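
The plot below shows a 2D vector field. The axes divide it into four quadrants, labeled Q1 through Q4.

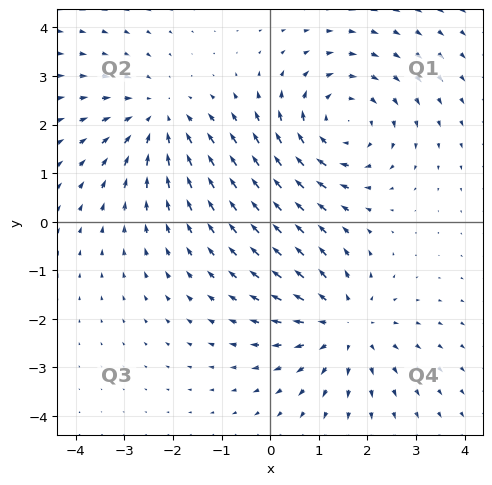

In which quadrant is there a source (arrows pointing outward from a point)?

Q4

The source sits at approximately (1.5, -2.1), which lies in quadrant Q4. The divergence there is about +3, positive as expected for a source.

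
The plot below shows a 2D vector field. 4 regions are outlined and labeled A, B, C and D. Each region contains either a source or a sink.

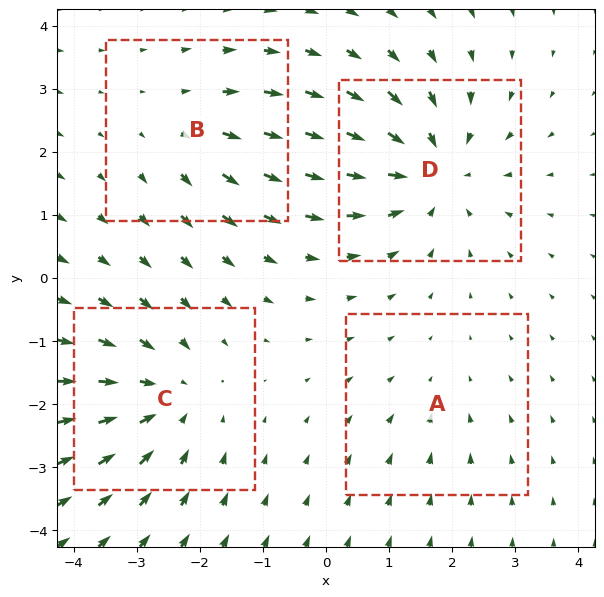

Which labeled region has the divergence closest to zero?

A

Divergence at each region's feature centre — A: about -2, B: about +3, C: about -4, D: about -5. Region A is closest to zero.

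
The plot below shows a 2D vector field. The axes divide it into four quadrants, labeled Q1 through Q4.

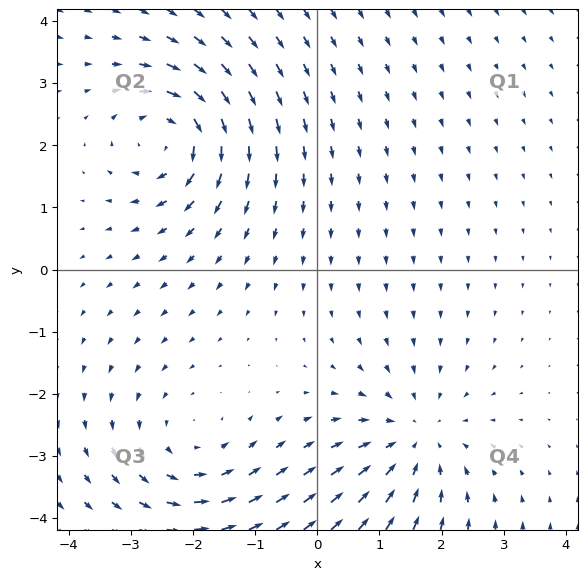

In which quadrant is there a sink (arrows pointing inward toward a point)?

Q4

The sink sits at approximately (1.6, -2.7), which lies in quadrant Q4. The divergence there is about -3, negative as expected for a sink.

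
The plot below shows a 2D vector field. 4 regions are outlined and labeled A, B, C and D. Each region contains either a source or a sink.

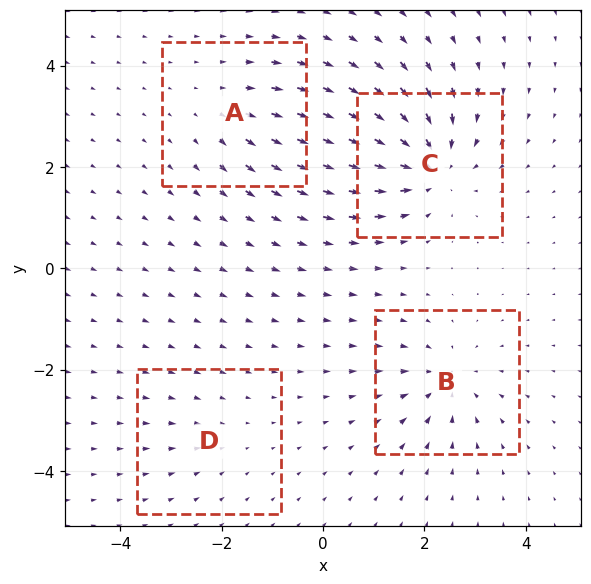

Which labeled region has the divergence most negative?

Divergence at each region's feature centre — A: about +3, B: about -5, C: about -7, D: about -2. Region C is most negative.

C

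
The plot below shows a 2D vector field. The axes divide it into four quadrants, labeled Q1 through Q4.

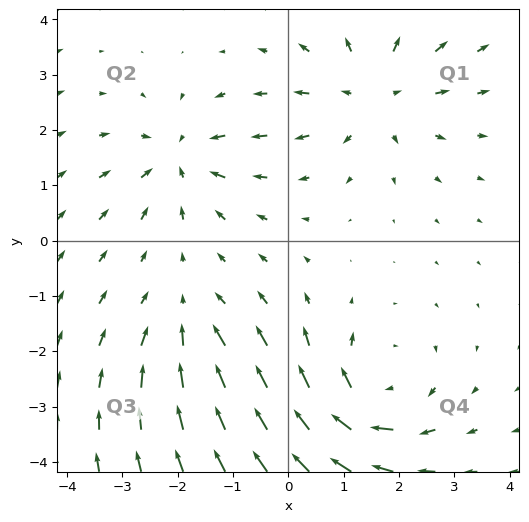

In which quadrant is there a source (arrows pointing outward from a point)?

Q1

The source sits at approximately (1.5, 2.7), which lies in quadrant Q1. The divergence there is about +4, positive as expected for a source.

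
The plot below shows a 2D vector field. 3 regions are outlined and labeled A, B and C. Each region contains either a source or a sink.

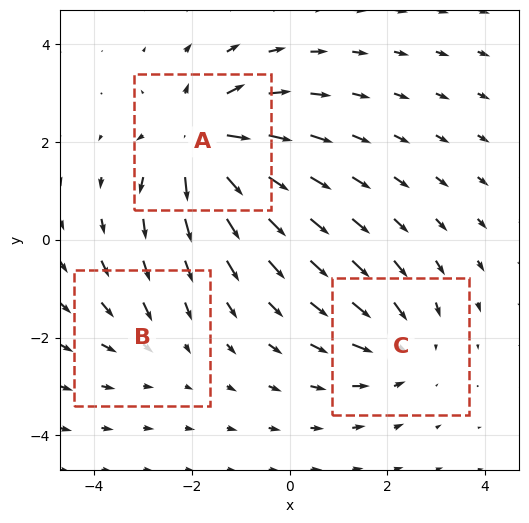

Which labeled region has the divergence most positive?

Divergence at each region's feature centre — A: about +5, B: about -2, C: about -3. Region A is most positive.

A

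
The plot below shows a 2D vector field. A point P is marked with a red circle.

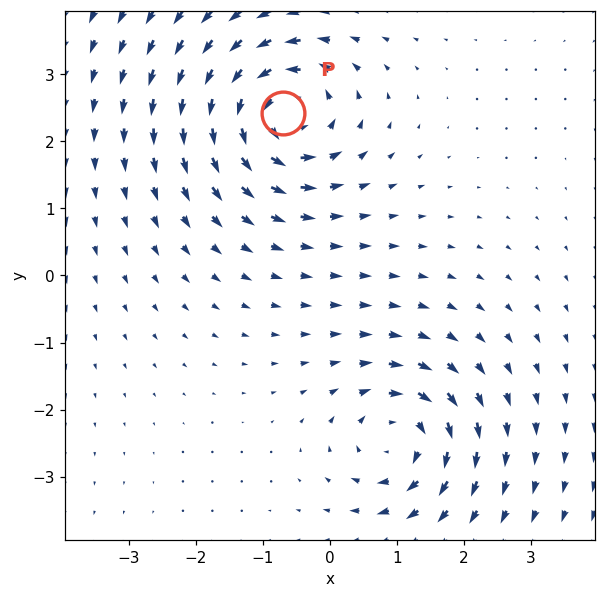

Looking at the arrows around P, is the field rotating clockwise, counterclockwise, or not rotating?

Near P at (-0.7, 2.4) the arrows circulate counterclockwise. The curl (z-component) there is about +5; positive curl means counterclockwise rotation.

counterclockwise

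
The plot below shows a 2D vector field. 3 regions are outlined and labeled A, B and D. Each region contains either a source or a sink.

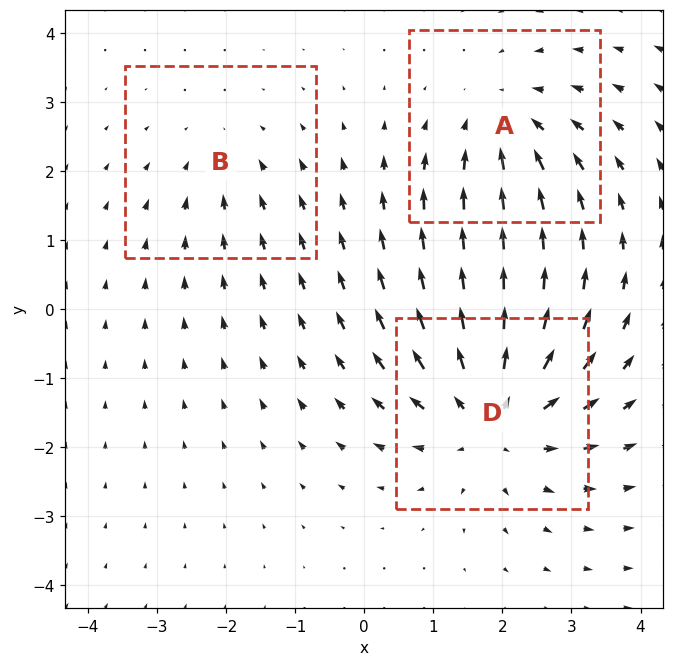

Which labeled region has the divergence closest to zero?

Divergence at each region's feature centre — A: about -3, B: about -2, D: about +4. Region B is closest to zero.

B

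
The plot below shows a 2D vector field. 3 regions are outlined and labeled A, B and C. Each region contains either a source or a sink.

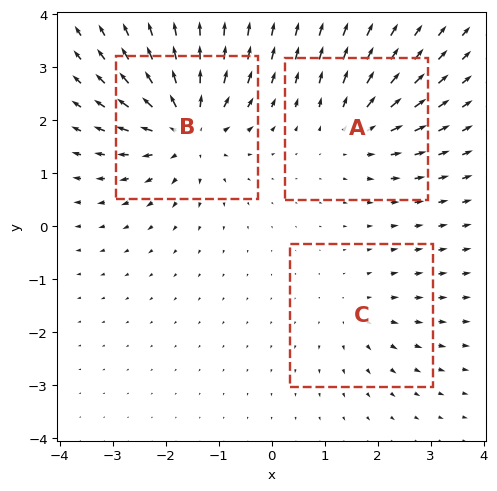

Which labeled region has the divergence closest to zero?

C

Divergence at each region's feature centre — A: about +4, B: about +6, C: about +2. Region C is closest to zero.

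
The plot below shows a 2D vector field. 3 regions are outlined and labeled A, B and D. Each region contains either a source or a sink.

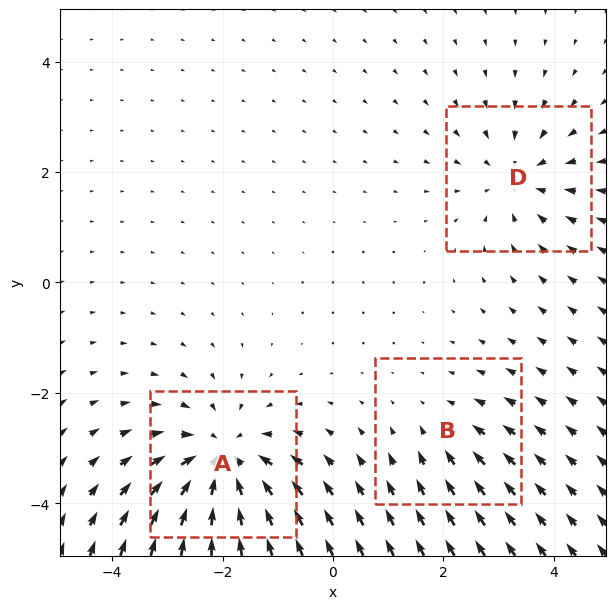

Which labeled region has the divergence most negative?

A

Divergence at each region's feature centre — A: about -5, B: about -2, D: about -3. Region A is most negative.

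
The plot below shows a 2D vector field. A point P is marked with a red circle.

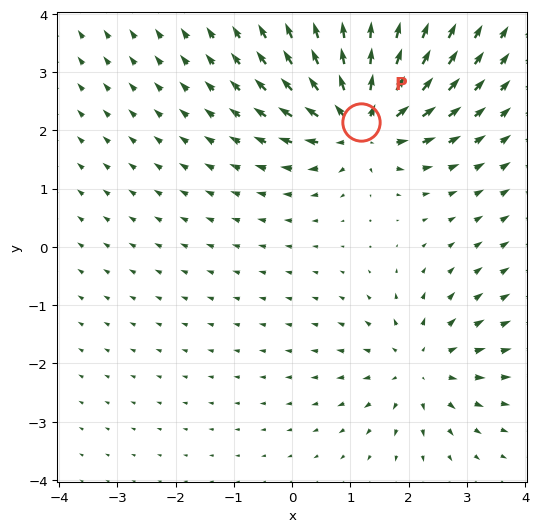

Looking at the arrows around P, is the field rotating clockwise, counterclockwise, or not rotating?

not rotating

Near P at (1.2, 2.1) the arrows show no circulation. The curl there is ≈0.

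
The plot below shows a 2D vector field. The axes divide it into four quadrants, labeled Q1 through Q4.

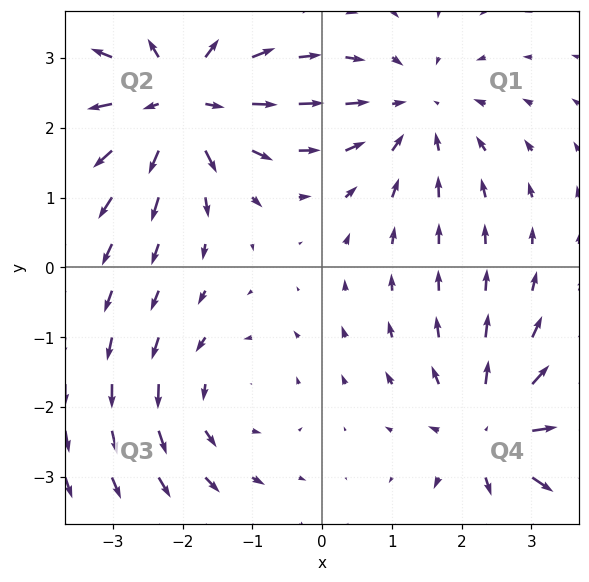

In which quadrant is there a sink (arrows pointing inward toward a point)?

Q1

The sink sits at approximately (1.3, 2.3), which lies in quadrant Q1. The divergence there is about -3, negative as expected for a sink.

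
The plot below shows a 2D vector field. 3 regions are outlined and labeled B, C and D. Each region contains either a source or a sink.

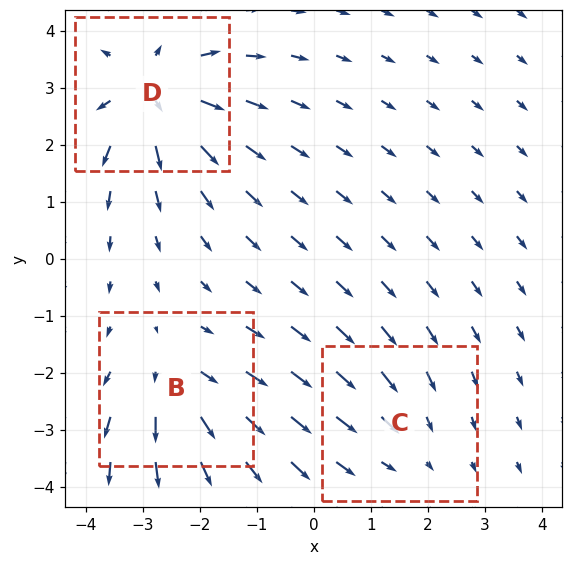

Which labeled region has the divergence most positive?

Divergence at each region's feature centre — B: about +3, C: about -2, D: about +5. Region D is most positive.

D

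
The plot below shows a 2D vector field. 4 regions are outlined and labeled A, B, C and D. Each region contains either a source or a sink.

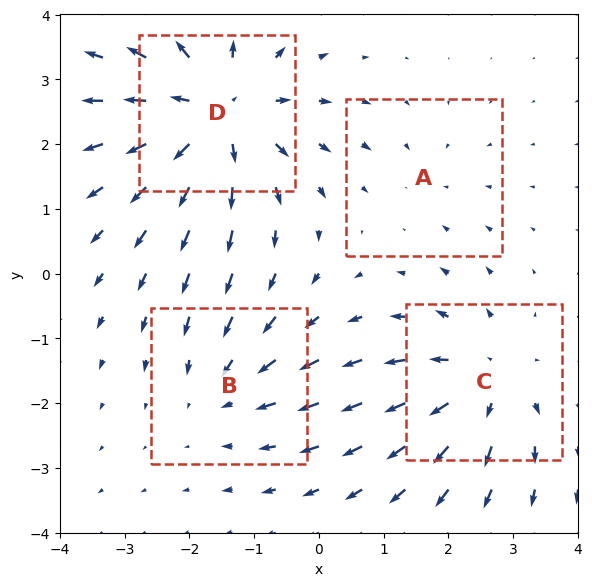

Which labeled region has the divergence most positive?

Divergence at each region's feature centre — A: about -2, B: about -3, C: about +5, D: about +7. Region D is most positive.

D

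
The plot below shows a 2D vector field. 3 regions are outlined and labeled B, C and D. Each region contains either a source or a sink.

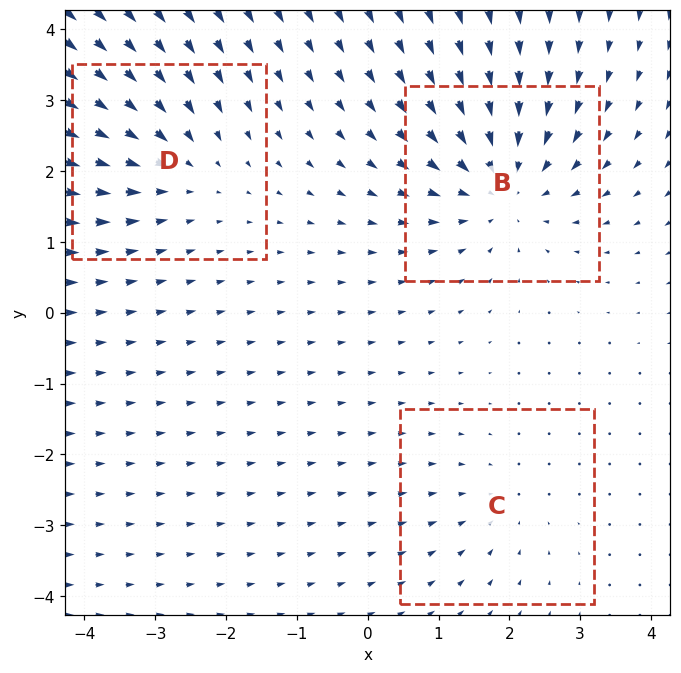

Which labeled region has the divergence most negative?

B

Divergence at each region's feature centre — B: about -4, C: about -2, D: about -3. Region B is most negative.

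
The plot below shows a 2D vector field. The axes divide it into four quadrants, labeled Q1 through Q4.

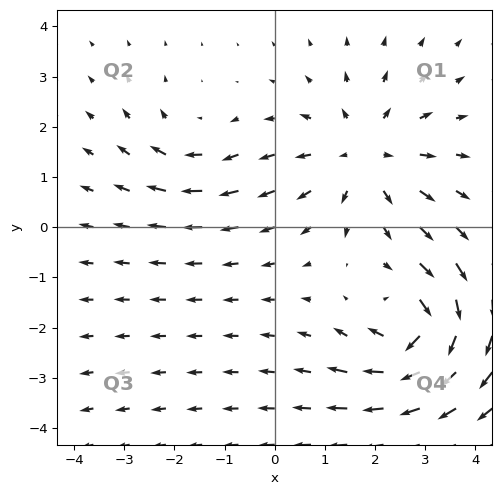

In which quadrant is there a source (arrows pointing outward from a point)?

The source sits at approximately (1.8, 1.4), which lies in quadrant Q1. The divergence there is about +3, positive as expected for a source.

Q1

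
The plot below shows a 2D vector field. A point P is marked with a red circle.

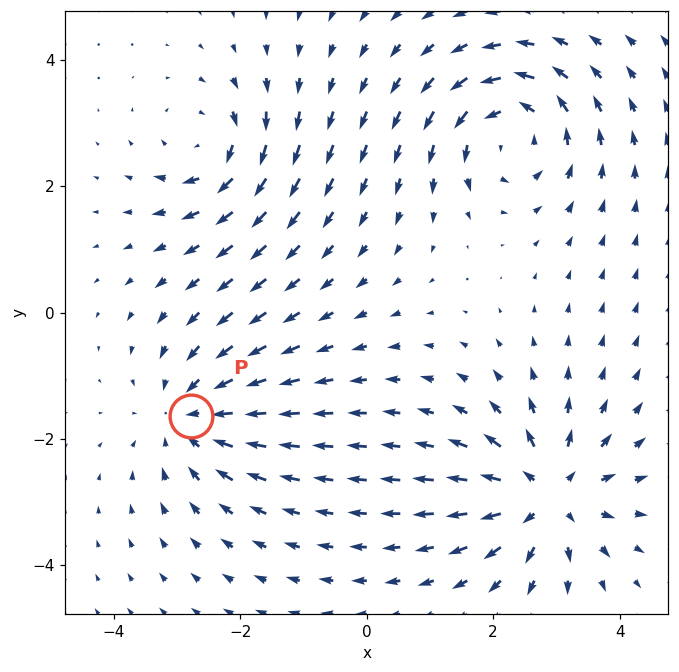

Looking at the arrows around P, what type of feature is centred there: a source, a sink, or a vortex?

At P (-2.8, -1.6) the arrows converge inward. Divergence about -4, curl ≈0 — negative divergence with near-zero curl is a sink.

sink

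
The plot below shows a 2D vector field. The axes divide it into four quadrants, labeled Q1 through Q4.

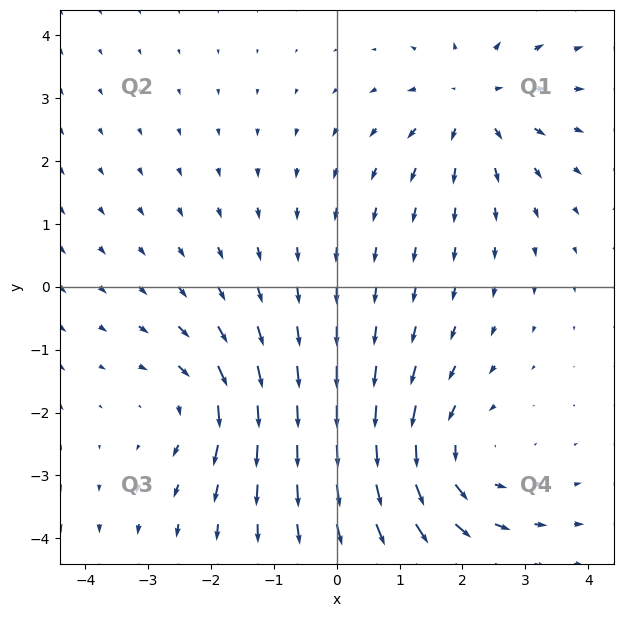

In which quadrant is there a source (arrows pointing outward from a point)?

The source sits at approximately (2.2, 2.9), which lies in quadrant Q1. The divergence there is about +4, positive as expected for a source.

Q1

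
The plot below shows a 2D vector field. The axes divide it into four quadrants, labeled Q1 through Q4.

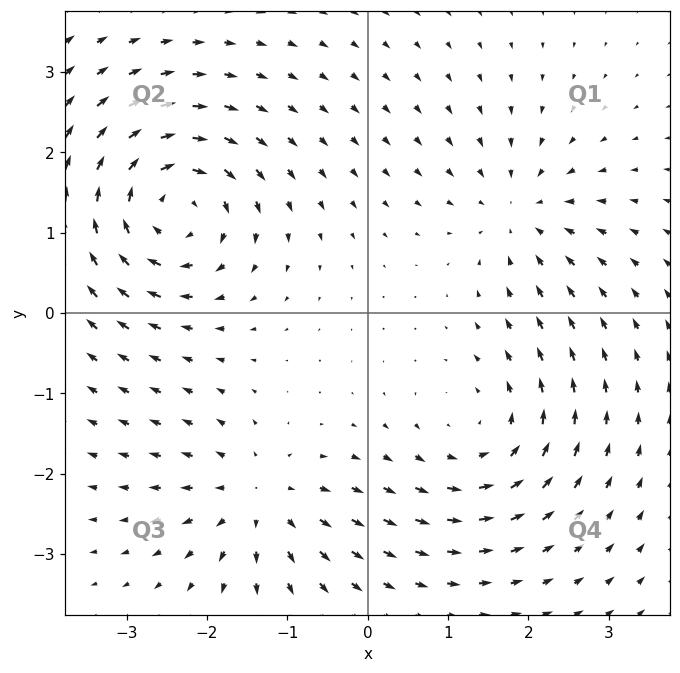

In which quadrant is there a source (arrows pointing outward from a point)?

The source sits at approximately (-1.4, -2.3), which lies in quadrant Q3. The divergence there is about +4, positive as expected for a source.

Q3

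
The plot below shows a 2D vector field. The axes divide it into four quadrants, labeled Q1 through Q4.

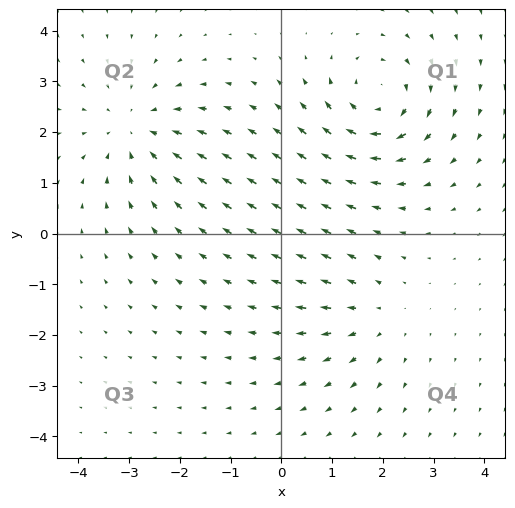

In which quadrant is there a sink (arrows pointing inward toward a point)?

Q2

The sink sits at approximately (-2.9, 2.0), which lies in quadrant Q2. The divergence there is about -3, negative as expected for a sink.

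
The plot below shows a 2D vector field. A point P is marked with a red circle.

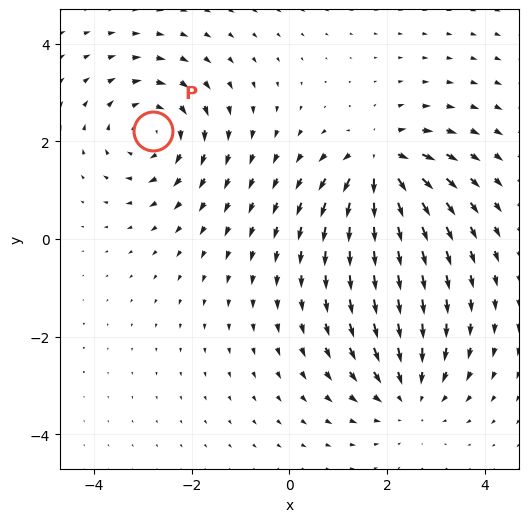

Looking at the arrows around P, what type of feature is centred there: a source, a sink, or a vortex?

At P (-2.8, 2.2) the arrows circulate clockwise. Divergence ≈0, curl about -4 — near-zero divergence with nonzero curl is a vortex.

vortex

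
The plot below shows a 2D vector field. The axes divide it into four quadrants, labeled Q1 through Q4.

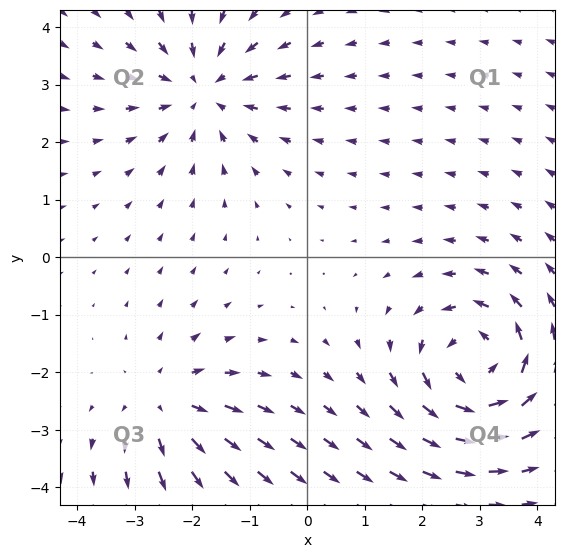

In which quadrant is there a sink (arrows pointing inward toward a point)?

The sink sits at approximately (-1.8, 2.9), which lies in quadrant Q2. The divergence there is about -4, negative as expected for a sink.

Q2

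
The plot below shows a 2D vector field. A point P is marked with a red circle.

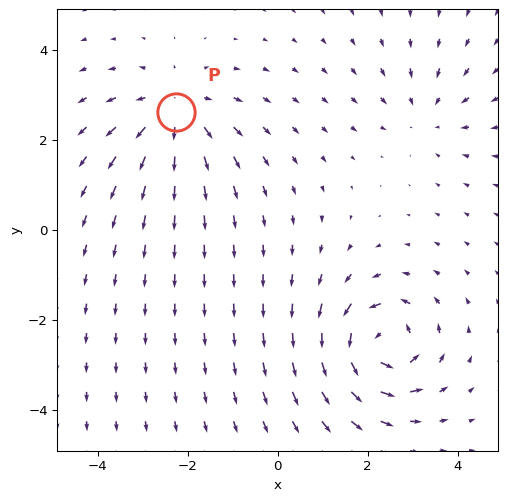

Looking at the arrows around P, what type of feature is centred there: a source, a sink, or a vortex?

source

At P (-2.3, 2.6) the arrows spread outward. Divergence about +4, curl ≈0 — positive divergence with near-zero curl is a source.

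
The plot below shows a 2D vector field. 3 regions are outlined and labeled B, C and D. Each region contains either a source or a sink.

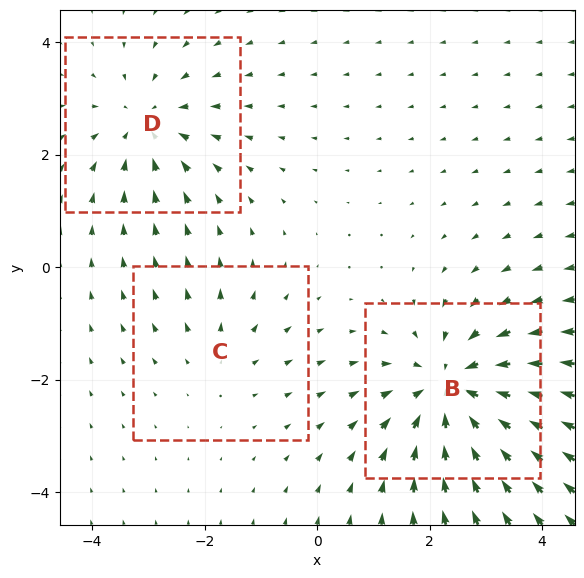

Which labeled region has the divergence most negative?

B

Divergence at each region's feature centre — B: about -5, C: about +2, D: about -3. Region B is most negative.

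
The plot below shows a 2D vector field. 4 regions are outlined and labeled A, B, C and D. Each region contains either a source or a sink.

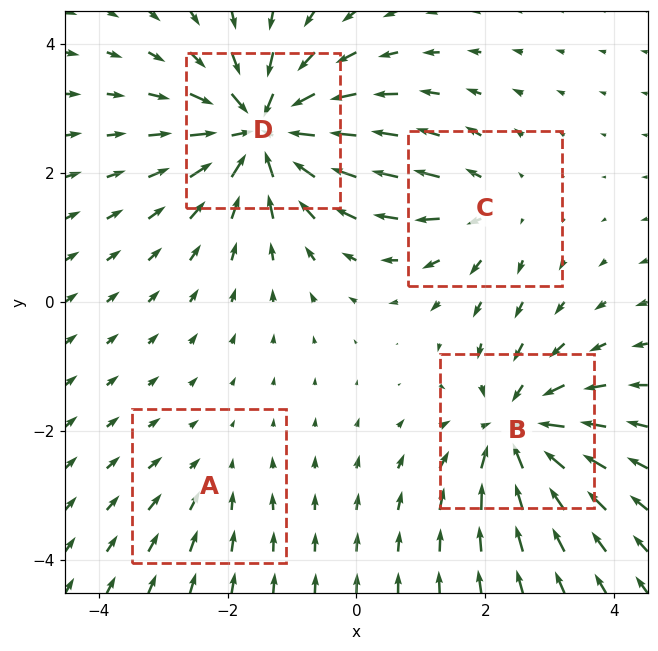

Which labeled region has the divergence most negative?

D

Divergence at each region's feature centre — A: about -2, B: about -6, C: about +3, D: about -7. Region D is most negative.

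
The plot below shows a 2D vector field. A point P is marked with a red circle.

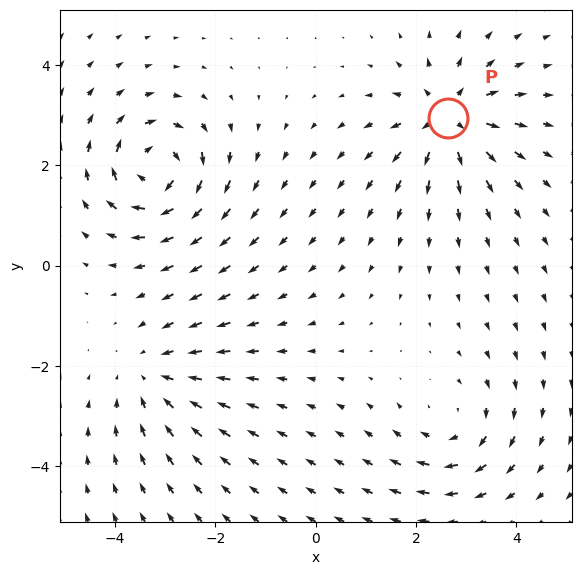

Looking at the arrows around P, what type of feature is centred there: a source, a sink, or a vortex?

At P (2.6, 2.9) the arrows spread outward. Divergence about +6, curl ≈0 — positive divergence with near-zero curl is a source.

source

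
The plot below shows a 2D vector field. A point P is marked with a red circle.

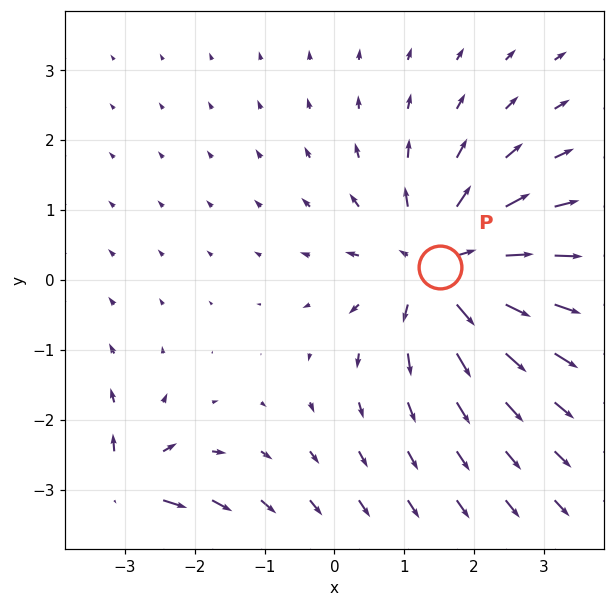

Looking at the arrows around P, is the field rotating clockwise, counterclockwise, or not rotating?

Near P at (1.5, 0.2) the arrows show no circulation. The curl there is ≈0.

not rotating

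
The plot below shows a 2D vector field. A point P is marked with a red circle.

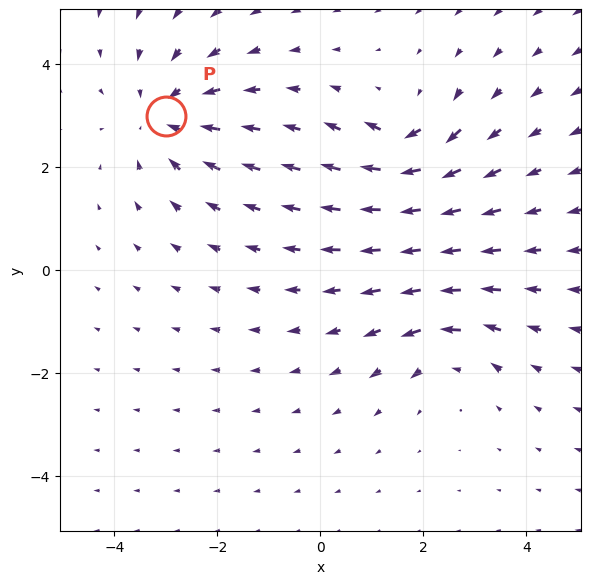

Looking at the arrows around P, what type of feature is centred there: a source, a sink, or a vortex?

At P (-3.0, 3.0) the arrows converge inward. Divergence about -3, curl ≈0 — negative divergence with near-zero curl is a sink.

sink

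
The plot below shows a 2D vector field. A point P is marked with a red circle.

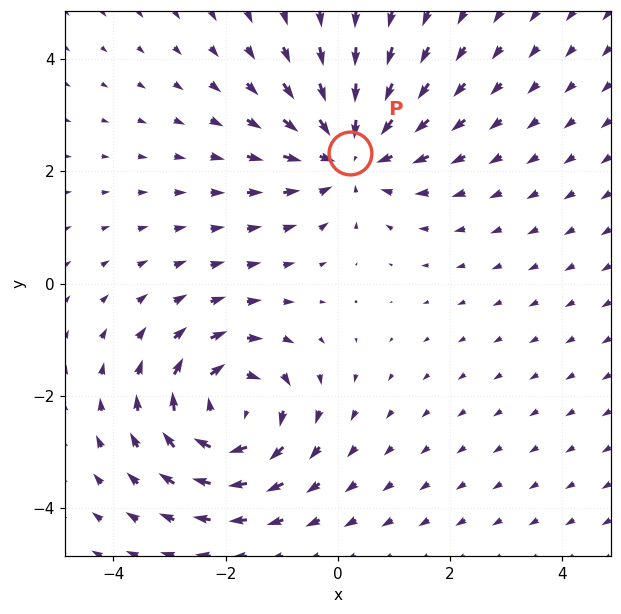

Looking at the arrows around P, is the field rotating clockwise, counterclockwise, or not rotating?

not rotating

Near P at (0.2, 2.3) the arrows show no circulation. The curl there is ≈0.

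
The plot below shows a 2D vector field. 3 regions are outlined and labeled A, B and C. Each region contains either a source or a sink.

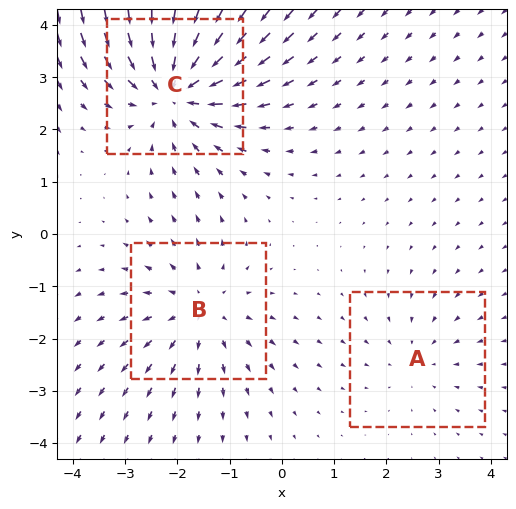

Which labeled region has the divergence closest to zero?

A

Divergence at each region's feature centre — A: about -2, B: about +3, C: about -5. Region A is closest to zero.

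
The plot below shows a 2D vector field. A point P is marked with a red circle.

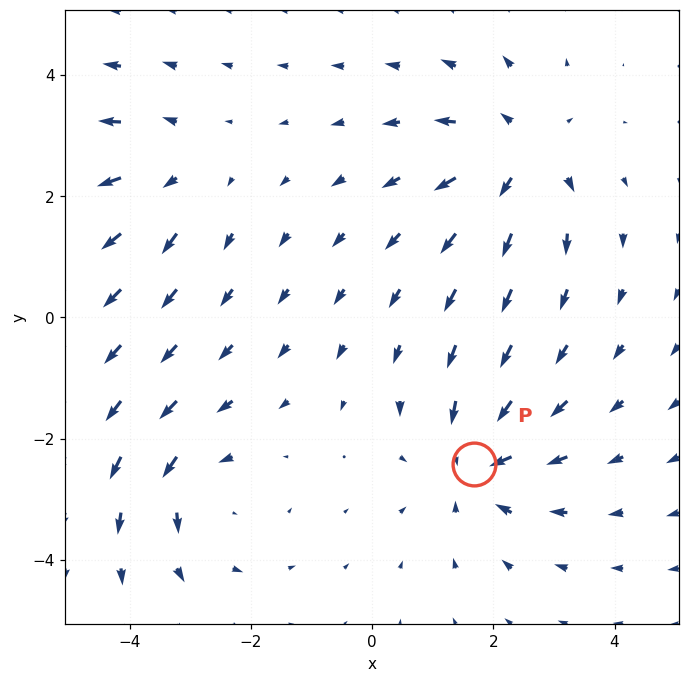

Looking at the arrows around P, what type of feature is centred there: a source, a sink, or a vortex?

At P (1.7, -2.4) the arrows converge inward. Divergence about -5, curl ≈0 — negative divergence with near-zero curl is a sink.

sink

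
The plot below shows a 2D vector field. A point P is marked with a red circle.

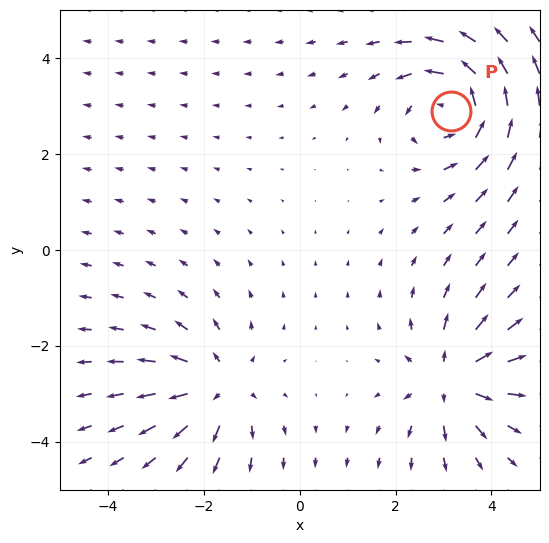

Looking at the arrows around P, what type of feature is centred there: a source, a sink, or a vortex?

vortex

At P (3.2, 2.9) the arrows circulate counterclockwise. Divergence ≈0, curl about +4 — near-zero divergence with nonzero curl is a vortex.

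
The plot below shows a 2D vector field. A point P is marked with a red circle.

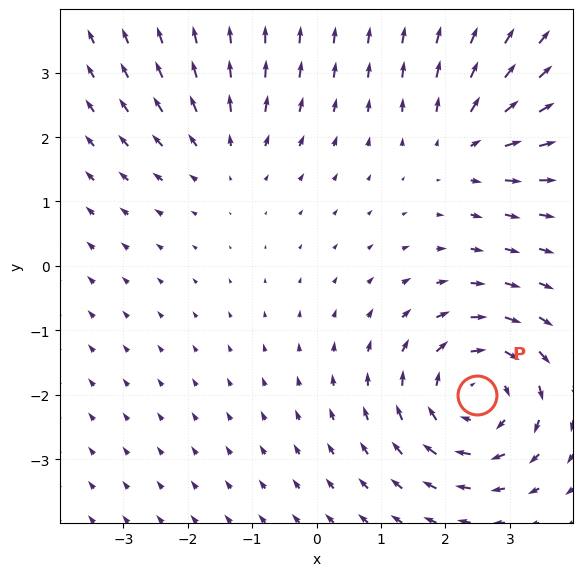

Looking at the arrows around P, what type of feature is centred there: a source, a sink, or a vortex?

At P (2.5, -2.0) the arrows circulate clockwise. Divergence ≈0, curl about -5 — near-zero divergence with nonzero curl is a vortex.

vortex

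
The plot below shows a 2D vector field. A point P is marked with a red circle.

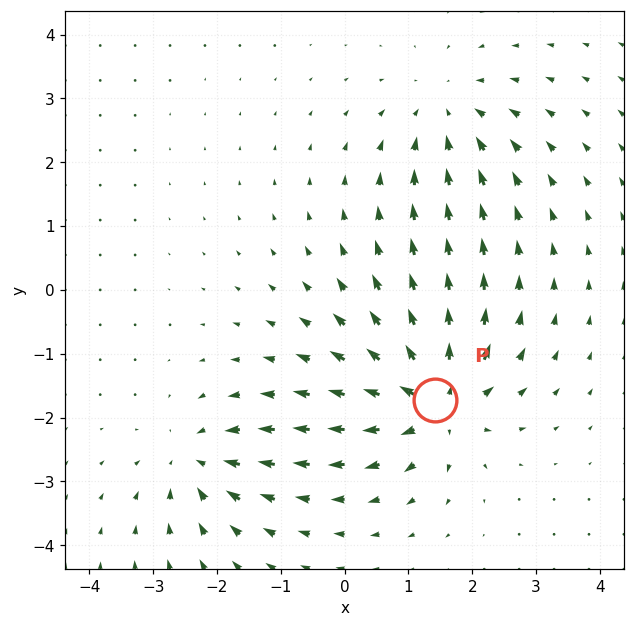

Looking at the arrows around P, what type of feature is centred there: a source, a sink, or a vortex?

source

At P (1.4, -1.7) the arrows spread outward. Divergence about +7, curl ≈0 — positive divergence with near-zero curl is a source.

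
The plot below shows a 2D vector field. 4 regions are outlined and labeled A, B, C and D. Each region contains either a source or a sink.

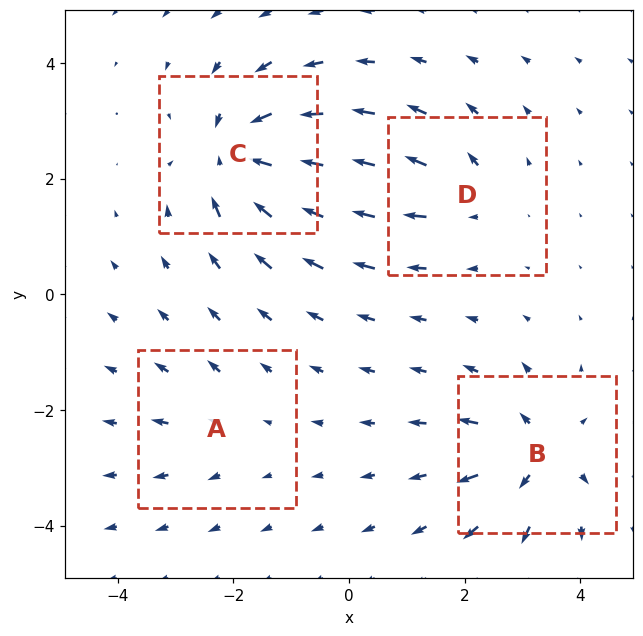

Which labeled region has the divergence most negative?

Divergence at each region's feature centre — A: about +3, B: about +7, C: about -8, D: about +4. Region C is most negative.

C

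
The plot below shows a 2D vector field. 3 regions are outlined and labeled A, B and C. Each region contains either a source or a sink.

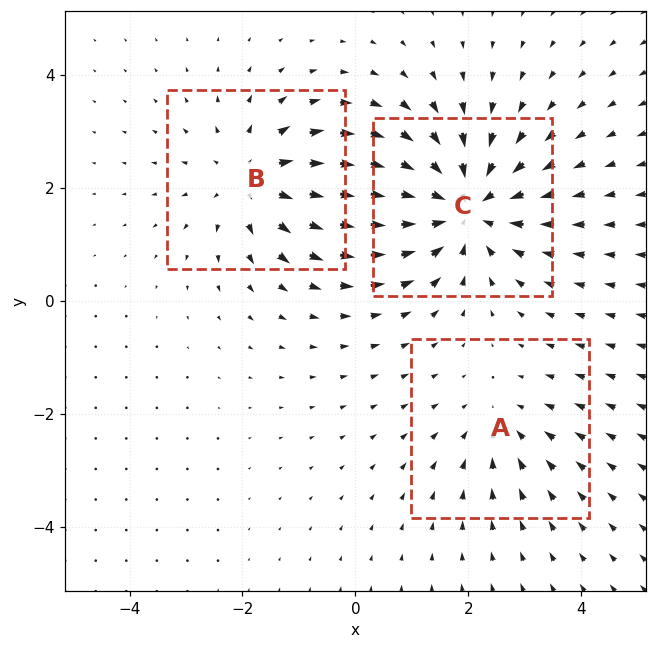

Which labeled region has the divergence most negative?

C

Divergence at each region's feature centre — A: about -2, B: about +3, C: about -4. Region C is most negative.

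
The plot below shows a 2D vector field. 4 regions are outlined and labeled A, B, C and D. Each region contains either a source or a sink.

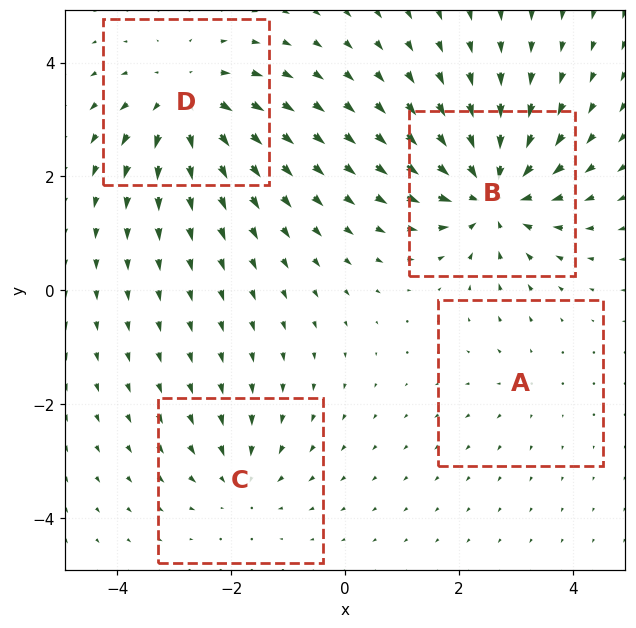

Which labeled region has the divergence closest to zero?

Divergence at each region's feature centre — A: about +2, B: about -7, C: about -3, D: about +5. Region A is closest to zero.

A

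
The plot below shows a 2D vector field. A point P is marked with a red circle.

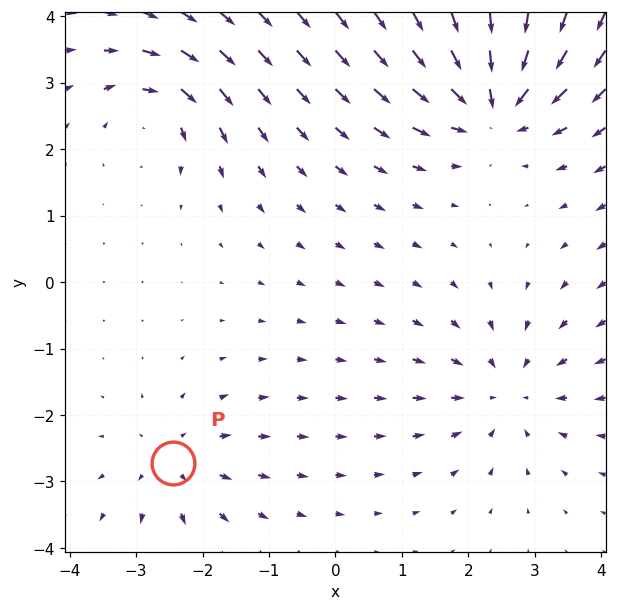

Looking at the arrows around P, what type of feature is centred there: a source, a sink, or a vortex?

At P (-2.4, -2.7) the arrows spread outward. Divergence about +3, curl ≈0 — positive divergence with near-zero curl is a source.

source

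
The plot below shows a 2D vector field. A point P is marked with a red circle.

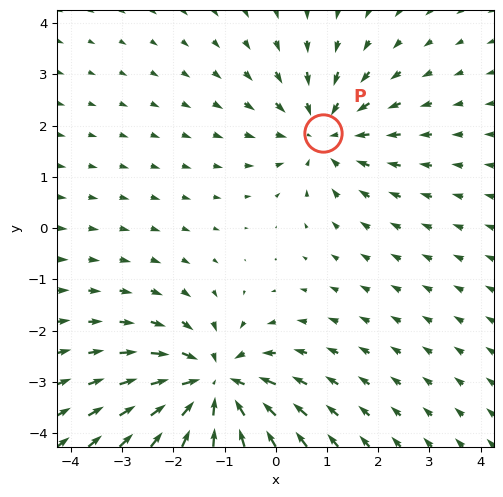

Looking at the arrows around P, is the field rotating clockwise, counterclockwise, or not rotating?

not rotating

Near P at (0.9, 1.9) the arrows show no circulation. The curl there is ≈0.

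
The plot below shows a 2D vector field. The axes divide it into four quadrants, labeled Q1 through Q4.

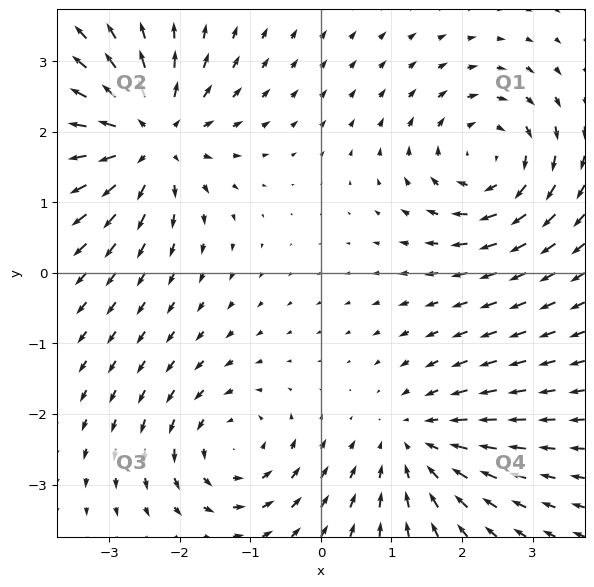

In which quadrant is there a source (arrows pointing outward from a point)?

Q2

The source sits at approximately (-2.4, 1.9), which lies in quadrant Q2. The divergence there is about +5, positive as expected for a source.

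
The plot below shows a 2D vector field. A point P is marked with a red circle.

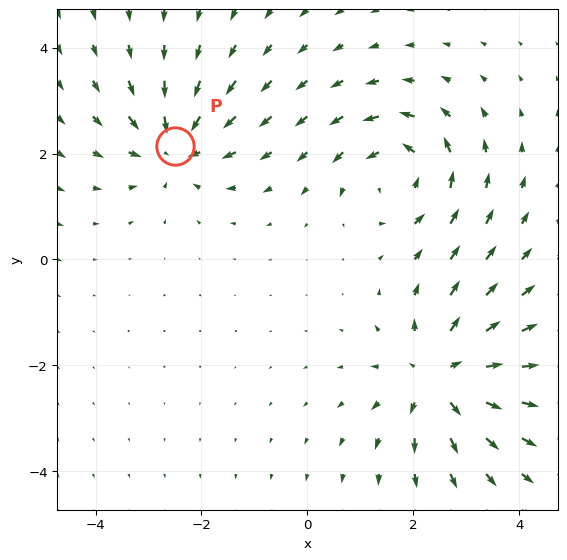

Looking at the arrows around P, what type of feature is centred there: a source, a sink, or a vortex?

sink

At P (-2.5, 2.1) the arrows converge inward. Divergence about -5, curl ≈0 — negative divergence with near-zero curl is a sink.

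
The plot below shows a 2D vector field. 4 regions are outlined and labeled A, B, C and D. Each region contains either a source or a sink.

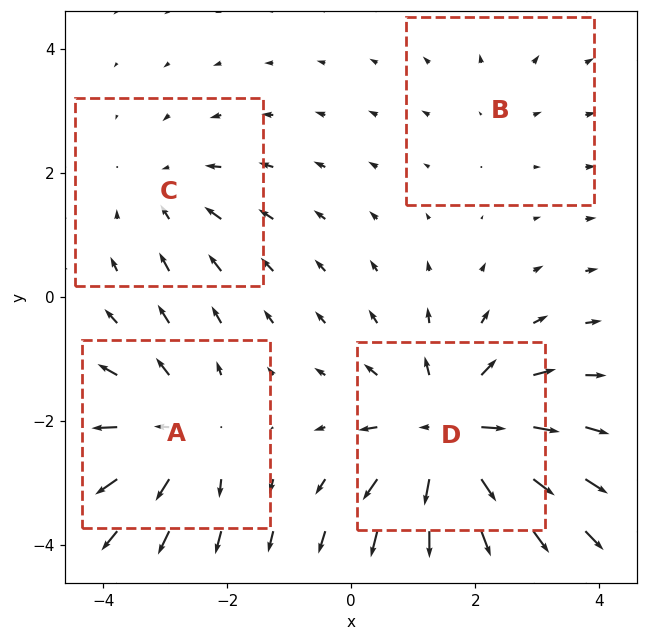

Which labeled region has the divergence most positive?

Divergence at each region's feature centre — A: about +4, B: about +2, C: about -3, D: about +7. Region D is most positive.

D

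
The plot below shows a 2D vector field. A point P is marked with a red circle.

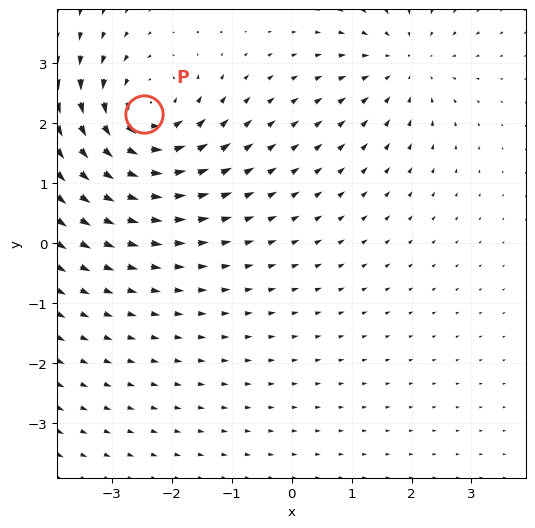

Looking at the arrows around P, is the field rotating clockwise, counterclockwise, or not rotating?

Near P at (-2.5, 2.1) the arrows circulate counterclockwise. The curl (z-component) there is about +5; positive curl means counterclockwise rotation.

counterclockwise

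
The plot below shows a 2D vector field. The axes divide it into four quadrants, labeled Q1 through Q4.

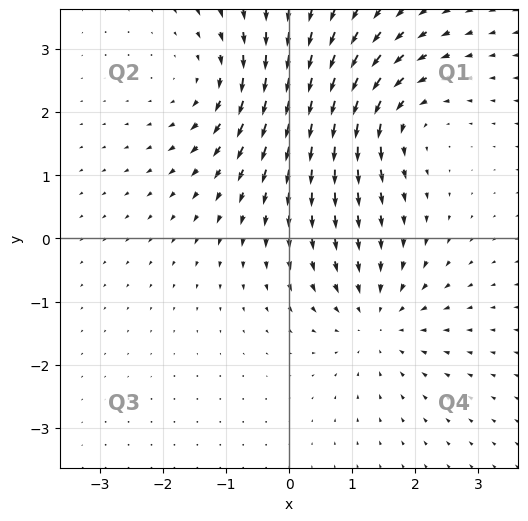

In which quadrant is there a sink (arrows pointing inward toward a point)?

The sink sits at approximately (1.4, -1.3), which lies in quadrant Q4. The divergence there is about -4, negative as expected for a sink.

Q4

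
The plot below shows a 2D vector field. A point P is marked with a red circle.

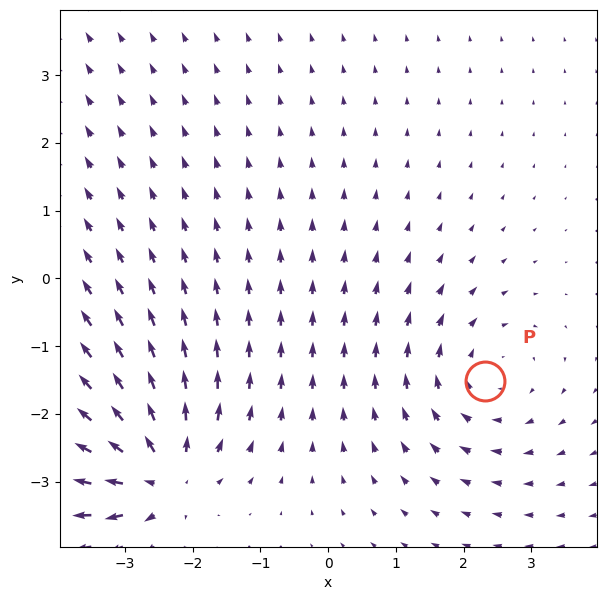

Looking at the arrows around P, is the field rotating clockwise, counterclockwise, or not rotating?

clockwise

Near P at (2.3, -1.5) the arrows circulate clockwise. The curl (z-component) there is about -3; negative curl means clockwise rotation.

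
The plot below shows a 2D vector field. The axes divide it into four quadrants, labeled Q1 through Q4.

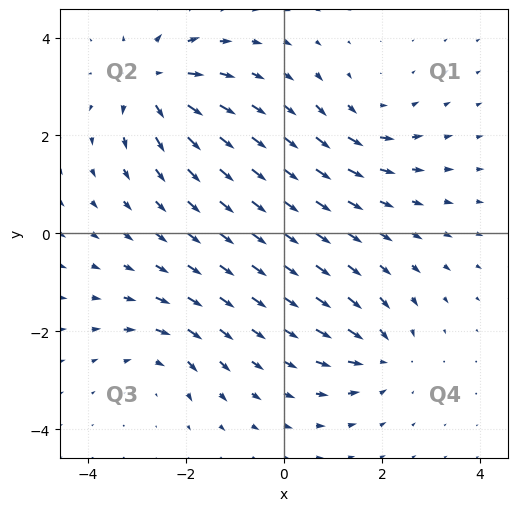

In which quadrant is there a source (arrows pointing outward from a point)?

Q2

The source sits at approximately (-2.7, 3.1), which lies in quadrant Q2. The divergence there is about +5, positive as expected for a source.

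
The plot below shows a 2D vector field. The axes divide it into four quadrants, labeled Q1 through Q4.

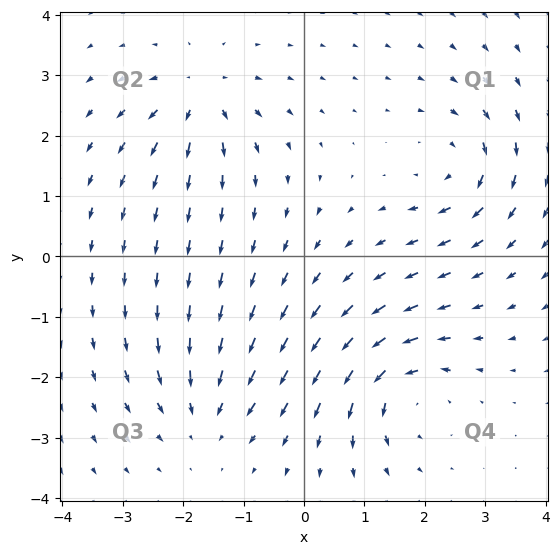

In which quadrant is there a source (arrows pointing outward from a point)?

The source sits at approximately (-1.7, 2.7), which lies in quadrant Q2. The divergence there is about +5, positive as expected for a source.

Q2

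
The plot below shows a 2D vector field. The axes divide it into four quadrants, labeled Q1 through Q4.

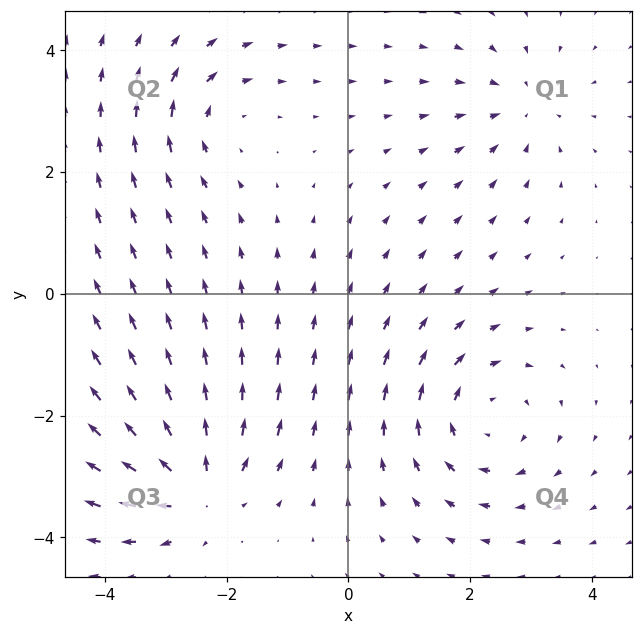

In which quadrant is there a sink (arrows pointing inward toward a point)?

Q1

The sink sits at approximately (2.9, 3.1), which lies in quadrant Q1. The divergence there is about -3, negative as expected for a sink.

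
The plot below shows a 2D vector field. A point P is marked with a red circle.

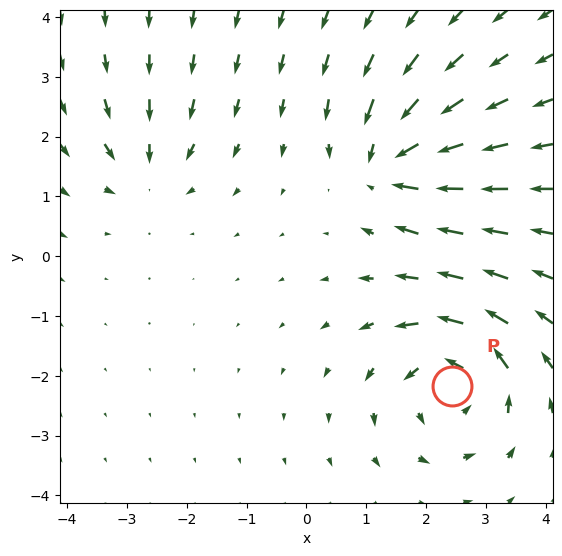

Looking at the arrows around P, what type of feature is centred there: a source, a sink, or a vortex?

At P (2.4, -2.2) the arrows circulate counterclockwise. Divergence ≈0, curl about +5 — near-zero divergence with nonzero curl is a vortex.

vortex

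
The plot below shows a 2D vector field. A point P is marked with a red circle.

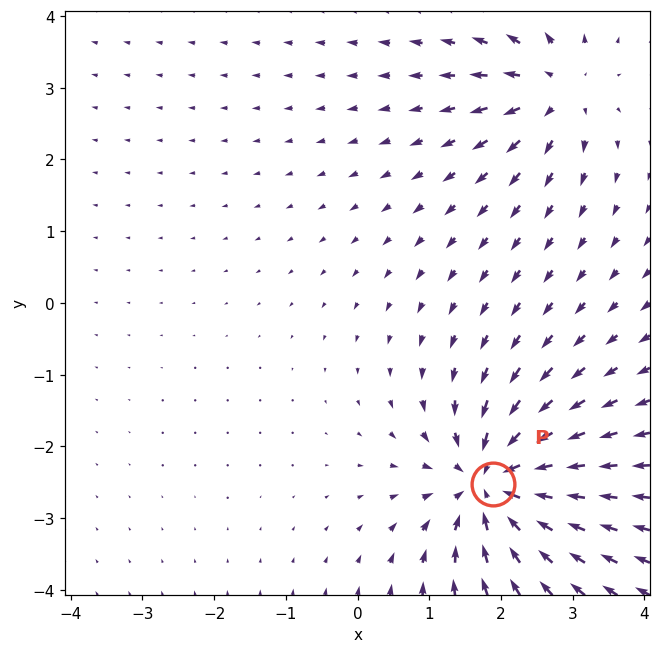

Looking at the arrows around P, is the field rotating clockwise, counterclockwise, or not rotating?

not rotating

Near P at (1.9, -2.5) the arrows show no circulation. The curl there is ≈0.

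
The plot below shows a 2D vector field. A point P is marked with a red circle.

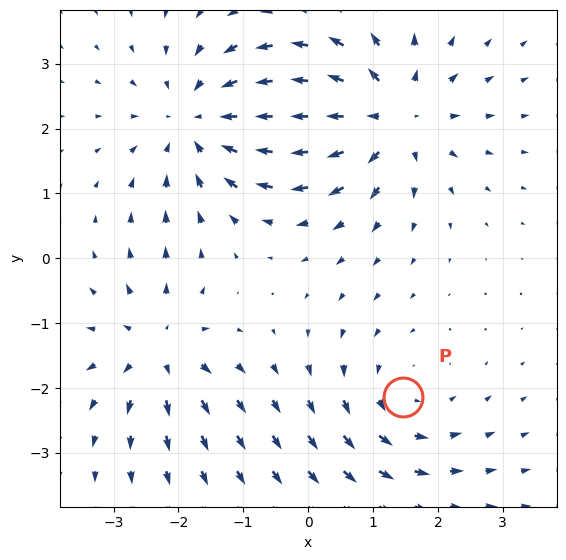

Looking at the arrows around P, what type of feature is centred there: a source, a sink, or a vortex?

vortex

At P (1.5, -2.1) the arrows circulate counterclockwise. Divergence ≈0, curl about +3 — near-zero divergence with nonzero curl is a vortex.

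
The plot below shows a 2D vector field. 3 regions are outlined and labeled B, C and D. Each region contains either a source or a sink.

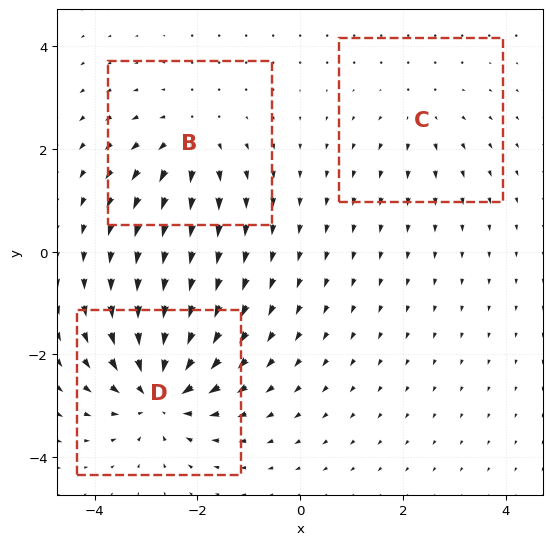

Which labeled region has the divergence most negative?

Divergence at each region's feature centre — B: about +3, C: about +2, D: about -5. Region D is most negative.

D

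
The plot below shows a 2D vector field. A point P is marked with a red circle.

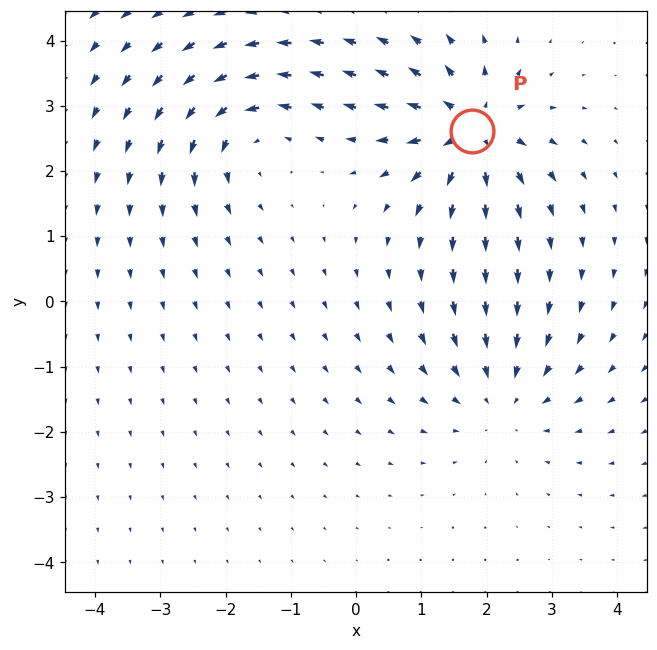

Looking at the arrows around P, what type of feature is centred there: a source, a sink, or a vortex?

At P (1.8, 2.6) the arrows spread outward. Divergence about +4, curl ≈0 — positive divergence with near-zero curl is a source.

source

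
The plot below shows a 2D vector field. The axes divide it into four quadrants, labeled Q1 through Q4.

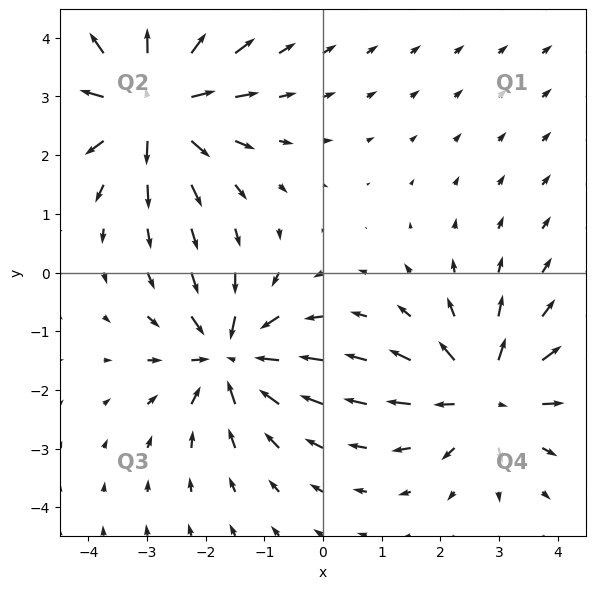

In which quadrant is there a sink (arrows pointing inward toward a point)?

The sink sits at approximately (-1.6, -1.4), which lies in quadrant Q3. The divergence there is about -5, negative as expected for a sink.

Q3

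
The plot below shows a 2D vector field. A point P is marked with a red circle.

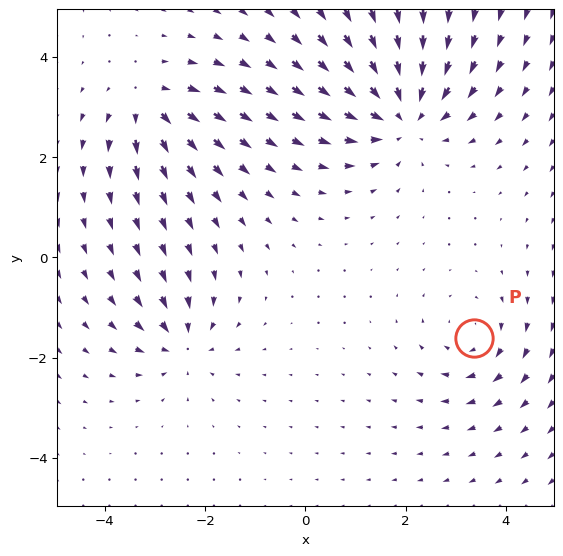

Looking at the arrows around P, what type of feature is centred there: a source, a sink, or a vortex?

vortex

At P (3.4, -1.6) the arrows circulate clockwise. Divergence ≈0, curl about -3 — near-zero divergence with nonzero curl is a vortex.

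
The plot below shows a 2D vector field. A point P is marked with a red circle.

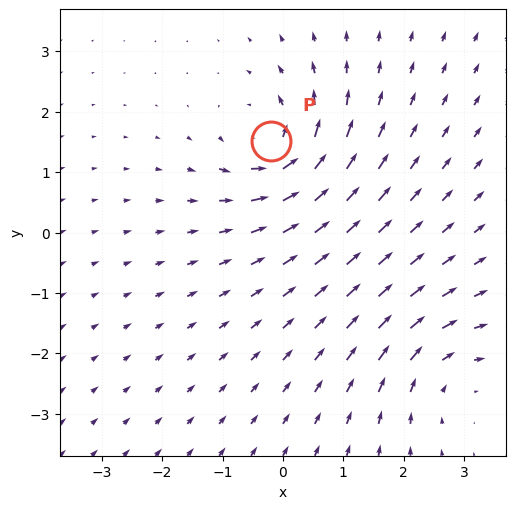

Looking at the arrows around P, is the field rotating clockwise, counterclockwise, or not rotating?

Near P at (-0.2, 1.5) the arrows circulate counterclockwise. The curl (z-component) there is about +6; positive curl means counterclockwise rotation.

counterclockwise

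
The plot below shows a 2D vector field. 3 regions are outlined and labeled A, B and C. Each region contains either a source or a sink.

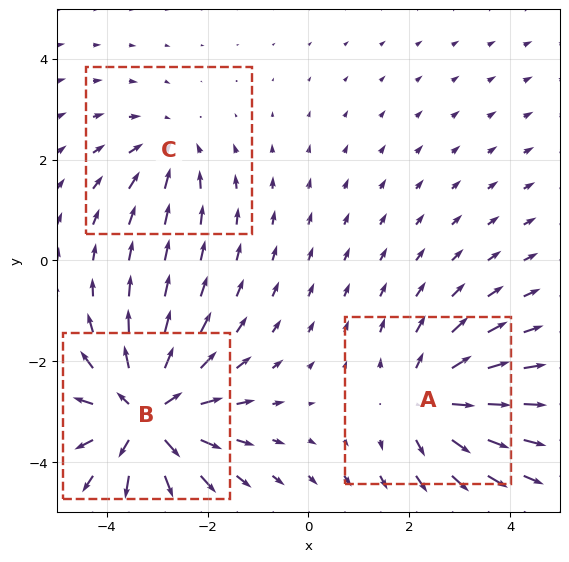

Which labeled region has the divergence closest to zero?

Divergence at each region's feature centre — A: about +3, B: about +5, C: about -2. Region C is closest to zero.

C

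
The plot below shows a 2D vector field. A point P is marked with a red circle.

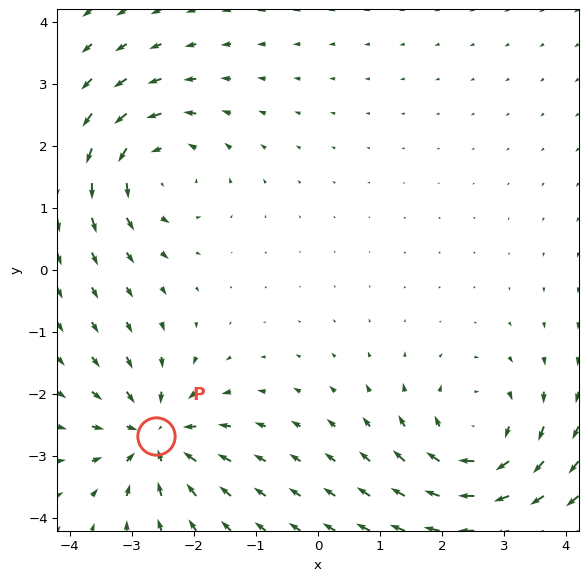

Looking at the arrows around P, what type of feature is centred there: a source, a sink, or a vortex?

At P (-2.6, -2.7) the arrows converge inward. Divergence about -6, curl ≈0 — negative divergence with near-zero curl is a sink.

sink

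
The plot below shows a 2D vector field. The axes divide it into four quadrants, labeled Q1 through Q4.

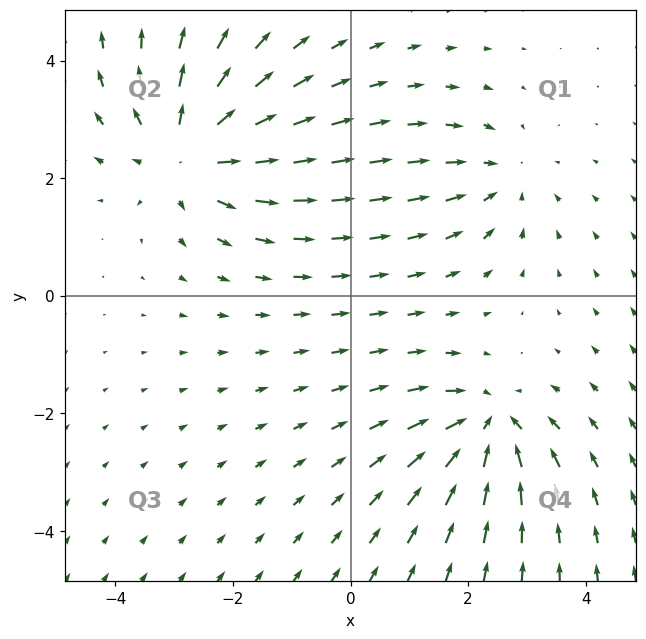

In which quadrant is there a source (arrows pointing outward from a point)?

Q2

The source sits at approximately (-2.8, 2.4), which lies in quadrant Q2. The divergence there is about +4, positive as expected for a source.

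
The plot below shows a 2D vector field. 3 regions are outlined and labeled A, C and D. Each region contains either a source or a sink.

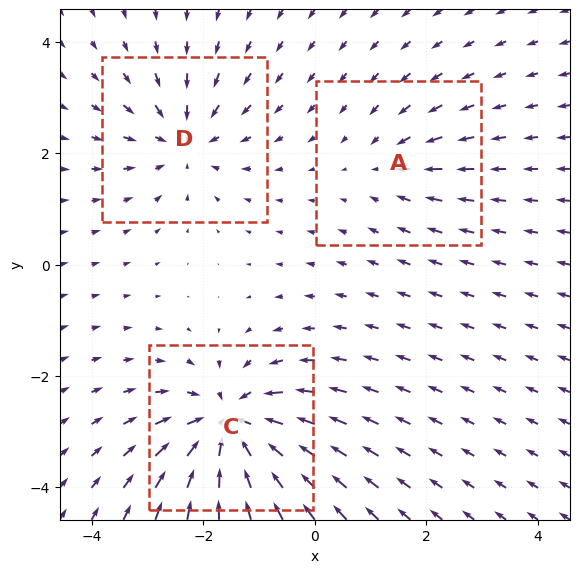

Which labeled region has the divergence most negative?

Divergence at each region's feature centre — A: about -2, C: about -6, D: about -4. Region C is most negative.

C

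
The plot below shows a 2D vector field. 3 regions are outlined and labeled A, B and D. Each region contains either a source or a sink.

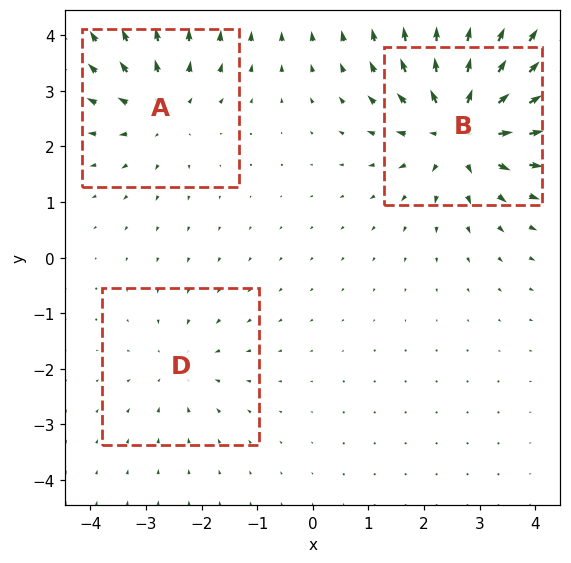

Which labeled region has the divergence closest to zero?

Divergence at each region's feature centre — A: about +3, B: about +6, D: about -2. Region D is closest to zero.

D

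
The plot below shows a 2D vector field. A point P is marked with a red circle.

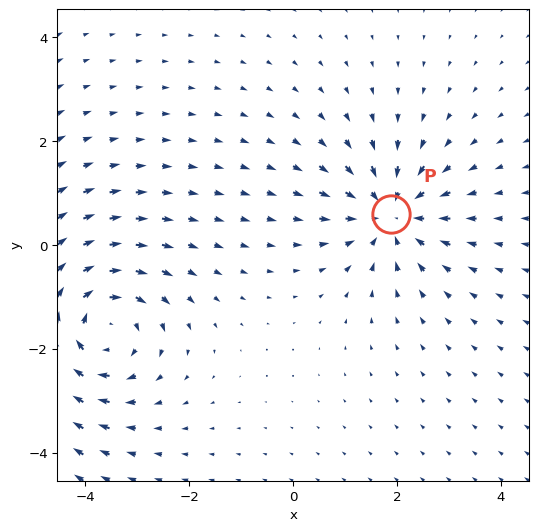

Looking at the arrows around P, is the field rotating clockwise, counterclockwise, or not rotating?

not rotating

Near P at (1.9, 0.6) the arrows show no circulation. The curl there is ≈0.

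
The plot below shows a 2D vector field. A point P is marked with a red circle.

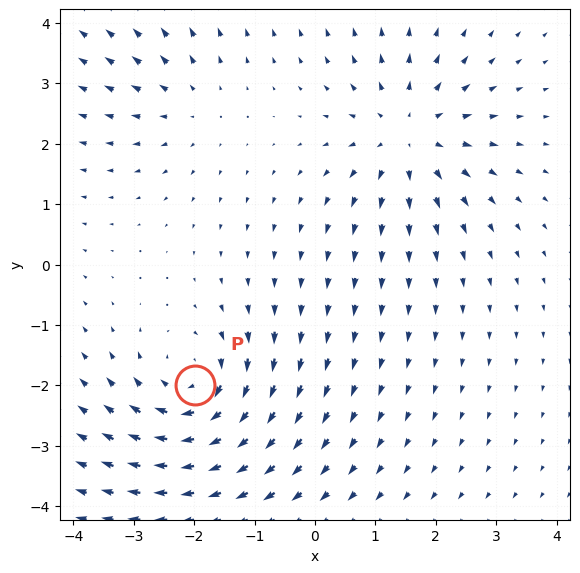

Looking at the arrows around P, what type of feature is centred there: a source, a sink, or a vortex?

At P (-2.0, -2.0) the arrows circulate clockwise. Divergence ≈0, curl about -5 — near-zero divergence with nonzero curl is a vortex.

vortex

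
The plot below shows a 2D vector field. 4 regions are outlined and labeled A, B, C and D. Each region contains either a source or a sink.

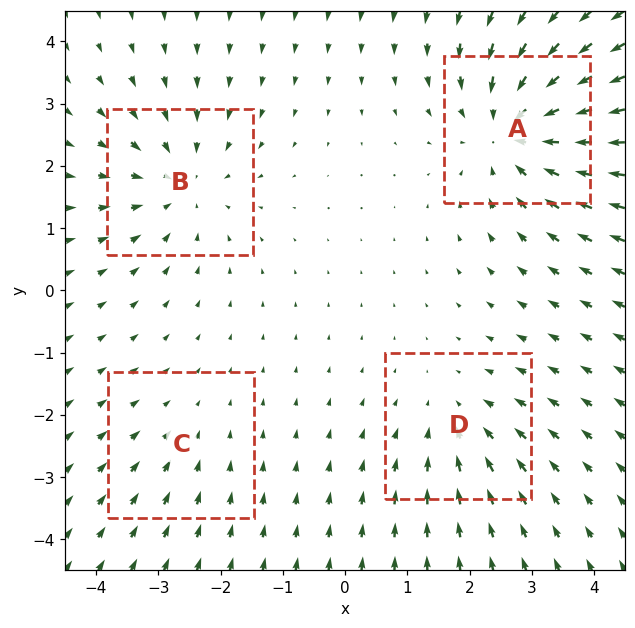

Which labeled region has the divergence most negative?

A

Divergence at each region's feature centre — A: about -6, B: about -4, C: about -2, D: about -3. Region A is most negative.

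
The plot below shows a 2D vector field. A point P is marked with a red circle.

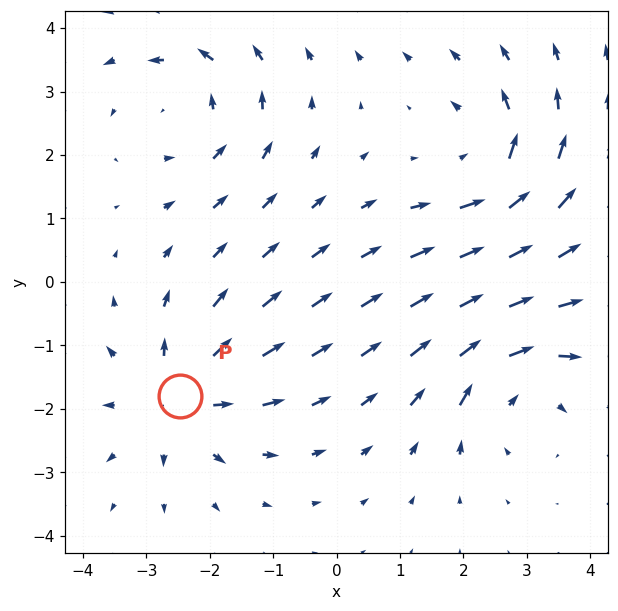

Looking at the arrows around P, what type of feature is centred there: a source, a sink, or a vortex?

source

At P (-2.5, -1.8) the arrows spread outward. Divergence about +5, curl ≈0 — positive divergence with near-zero curl is a source.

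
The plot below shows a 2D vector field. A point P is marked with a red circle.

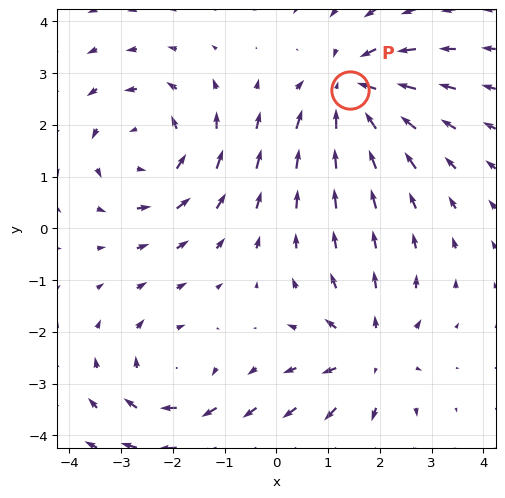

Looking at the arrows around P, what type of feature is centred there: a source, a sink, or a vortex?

sink

At P (1.4, 2.7) the arrows converge inward. Divergence about -6, curl ≈0 — negative divergence with near-zero curl is a sink.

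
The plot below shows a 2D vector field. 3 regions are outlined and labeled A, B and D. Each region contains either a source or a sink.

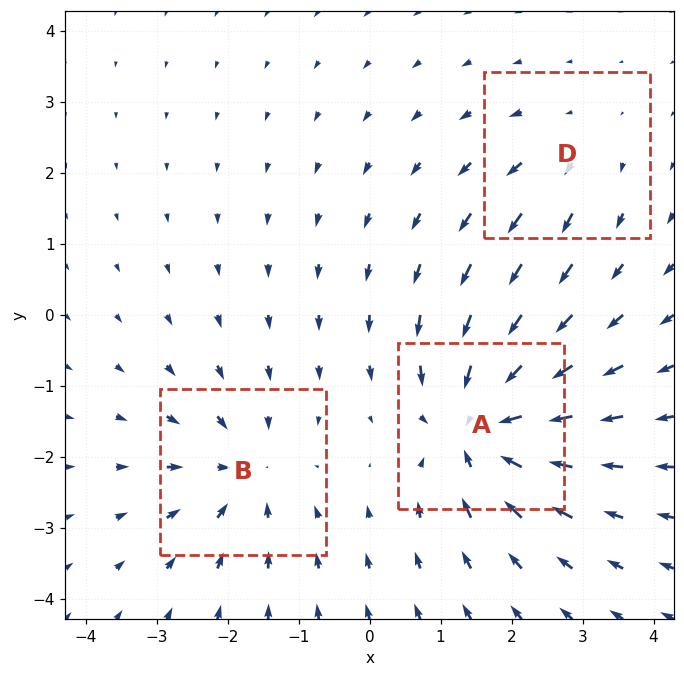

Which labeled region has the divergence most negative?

A

Divergence at each region's feature centre — A: about -6, B: about -4, D: about +2. Region A is most negative.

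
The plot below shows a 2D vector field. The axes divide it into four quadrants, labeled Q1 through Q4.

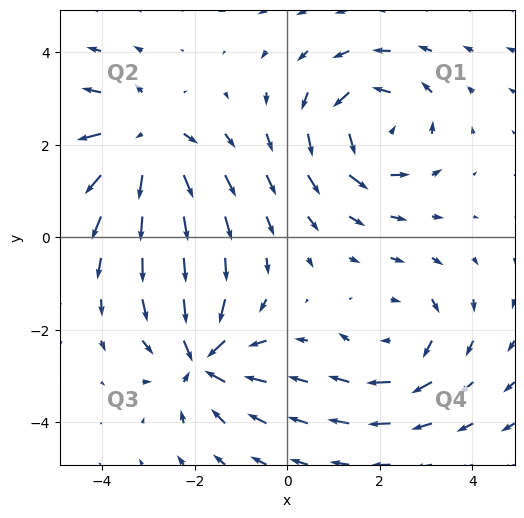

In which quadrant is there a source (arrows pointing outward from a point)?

Q2

The source sits at approximately (-3.1, 2.1), which lies in quadrant Q2. The divergence there is about +5, positive as expected for a source.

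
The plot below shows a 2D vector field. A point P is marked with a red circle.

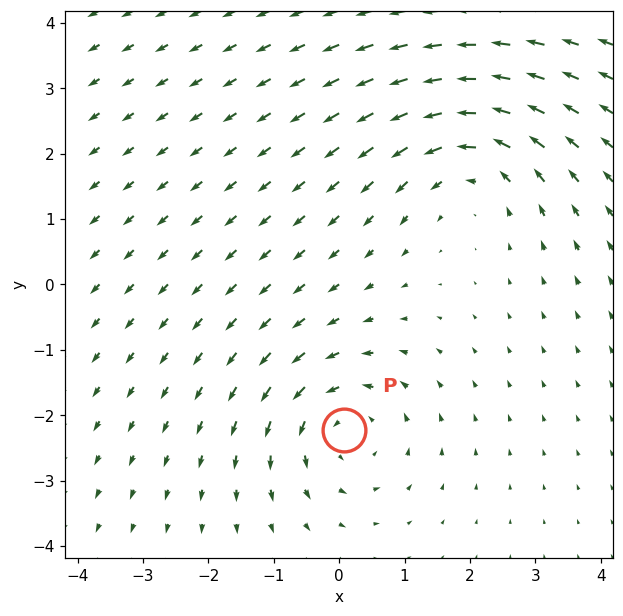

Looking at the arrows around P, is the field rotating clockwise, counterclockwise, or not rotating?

Near P at (0.1, -2.2) the arrows circulate counterclockwise. The curl (z-component) there is about +3; positive curl means counterclockwise rotation.

counterclockwise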